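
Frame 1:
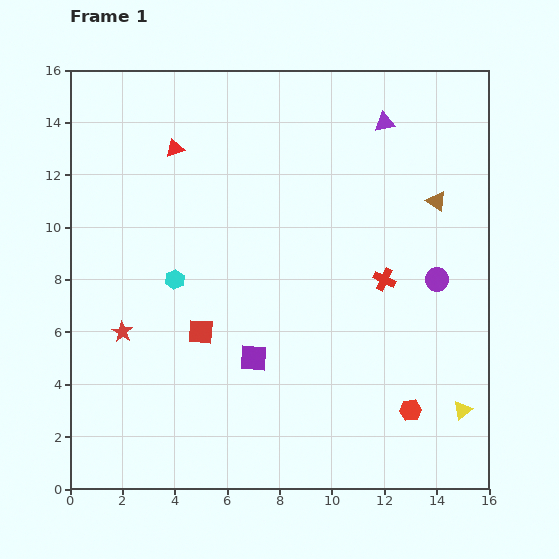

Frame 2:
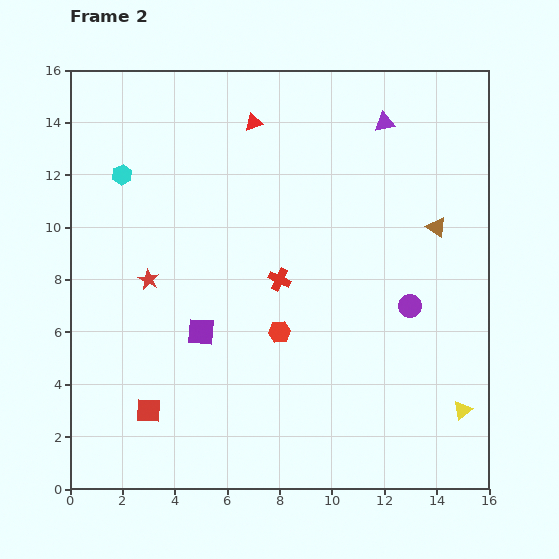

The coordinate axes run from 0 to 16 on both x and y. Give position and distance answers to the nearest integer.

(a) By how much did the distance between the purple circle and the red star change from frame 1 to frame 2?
-2

Distance in frame 1: 12. Distance in frame 2: 10.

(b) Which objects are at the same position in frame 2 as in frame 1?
the yellow triangle, the purple triangle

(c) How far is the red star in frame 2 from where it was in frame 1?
2

The red star moved from (2, 6) to (3, 8), a distance of √(1² + 2²) ≈ 2.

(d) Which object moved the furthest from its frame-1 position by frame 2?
the red hexagon

(moved 6; next 4)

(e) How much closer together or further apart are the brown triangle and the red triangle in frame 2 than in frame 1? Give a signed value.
-2

Distance in frame 1: 10. Distance in frame 2: 8.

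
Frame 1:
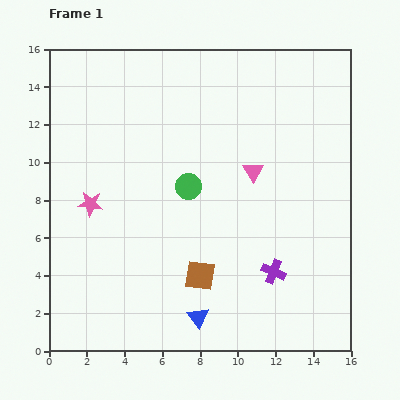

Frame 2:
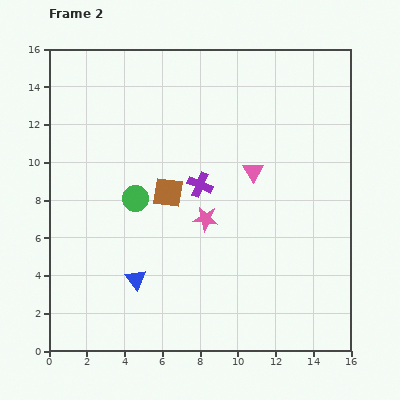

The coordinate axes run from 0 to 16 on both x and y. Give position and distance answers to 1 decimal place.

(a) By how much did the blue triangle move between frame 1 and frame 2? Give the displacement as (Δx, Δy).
(-3.3, 2.0)

The blue triangle was at (7.9, 1.8) in frame 1 and (4.6, 3.8) in frame 2.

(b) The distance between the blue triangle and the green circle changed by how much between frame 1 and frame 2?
-2.6

Distance in frame 1: 6.9. Distance in frame 2: 4.3.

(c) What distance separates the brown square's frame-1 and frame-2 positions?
4.7

The brown square moved from (8.0, 4.0) to (6.3, 8.4), a distance of √(1.7² + 4.4²) ≈ 4.7.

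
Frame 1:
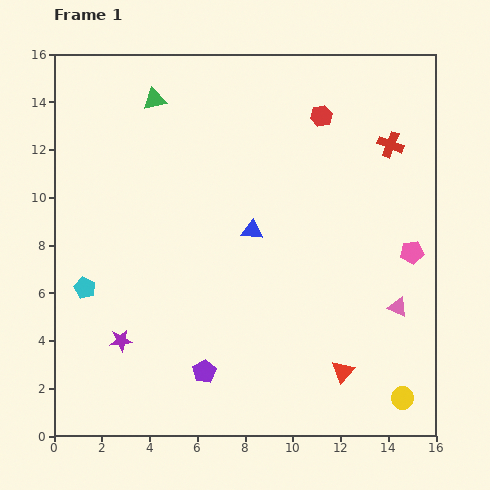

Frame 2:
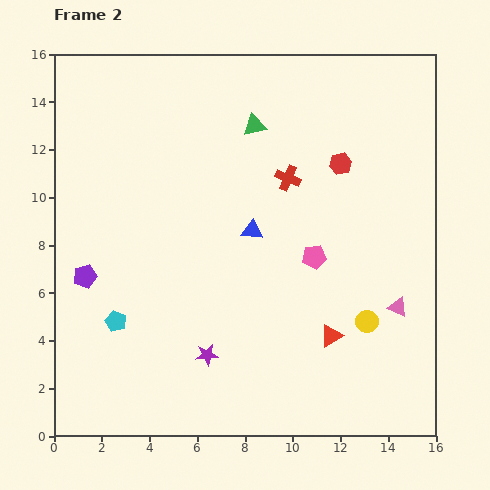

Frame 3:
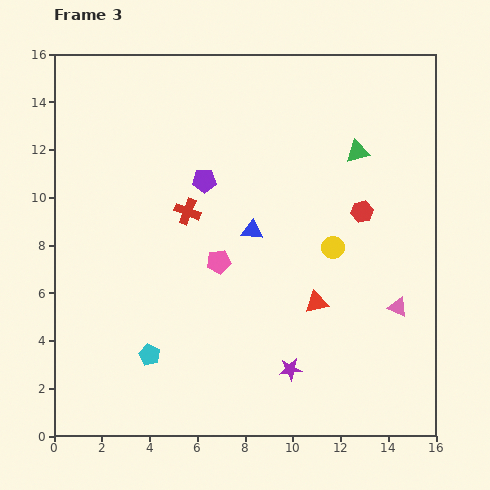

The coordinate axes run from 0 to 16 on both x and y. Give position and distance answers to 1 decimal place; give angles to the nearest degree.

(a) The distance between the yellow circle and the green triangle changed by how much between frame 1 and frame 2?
-6.8

Distance in frame 1: 16.3. Distance in frame 2: 9.5.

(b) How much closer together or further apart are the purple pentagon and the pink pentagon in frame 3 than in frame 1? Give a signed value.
-6.5

Distance in frame 1: 10.0. Distance in frame 3: 3.5.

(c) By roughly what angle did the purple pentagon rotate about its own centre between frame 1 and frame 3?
30° clockwise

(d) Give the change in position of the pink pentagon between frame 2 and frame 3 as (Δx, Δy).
(-4.0, -0.2)

The pink pentagon was at (10.9, 7.5) in frame 2 and (6.9, 7.3) in frame 3.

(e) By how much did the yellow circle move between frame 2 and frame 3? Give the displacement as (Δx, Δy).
(-1.4, 3.1)

The yellow circle was at (13.1, 4.8) in frame 2 and (11.7, 7.9) in frame 3.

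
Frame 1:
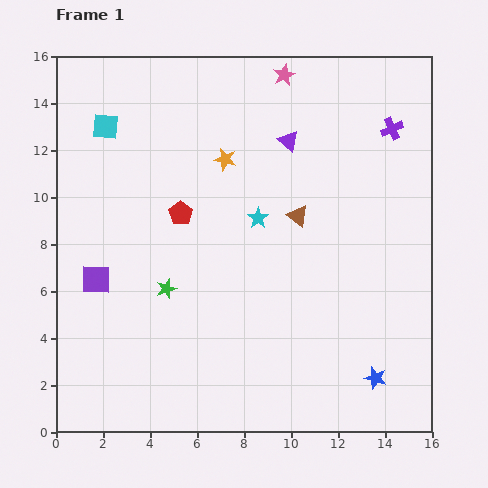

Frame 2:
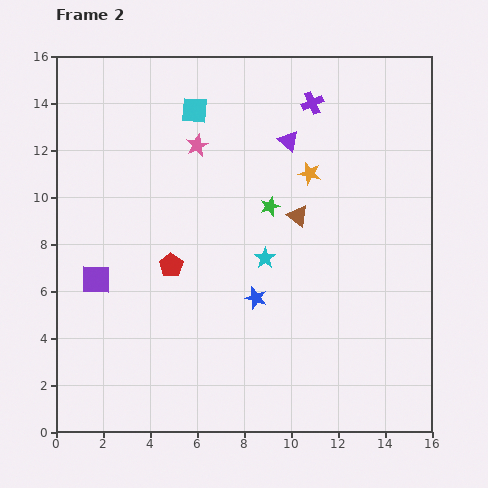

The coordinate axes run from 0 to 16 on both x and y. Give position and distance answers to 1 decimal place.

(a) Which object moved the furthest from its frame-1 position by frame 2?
the blue star

(moved 6.1; next 5.6)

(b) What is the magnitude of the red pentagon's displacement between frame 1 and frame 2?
2.2

The red pentagon moved from (5.3, 9.3) to (4.9, 7.1), a distance of √(0.4² + 2.2²) ≈ 2.2.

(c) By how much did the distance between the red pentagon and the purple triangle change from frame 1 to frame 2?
+1.8

Distance in frame 1: 5.5. Distance in frame 2: 7.3.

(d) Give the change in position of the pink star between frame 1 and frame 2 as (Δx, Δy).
(-3.7, -3.0)

The pink star was at (9.7, 15.2) in frame 1 and (6.0, 12.2) in frame 2.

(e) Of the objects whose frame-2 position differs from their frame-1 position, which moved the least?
the cyan star

(moved 1.7)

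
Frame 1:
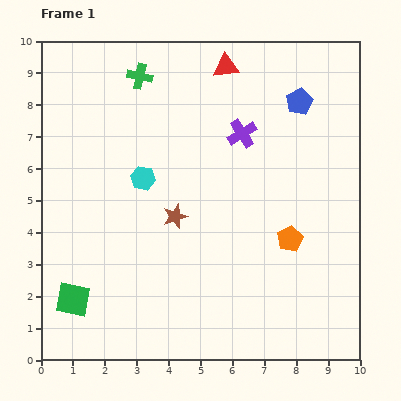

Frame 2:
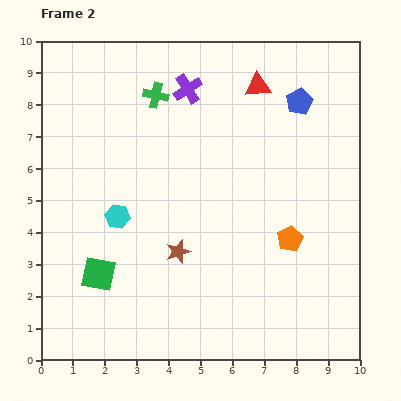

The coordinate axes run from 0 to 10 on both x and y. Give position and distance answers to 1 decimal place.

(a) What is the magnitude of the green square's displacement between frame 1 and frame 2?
1.1

The green square moved from (1.0, 1.9) to (1.8, 2.7), a distance of √(0.8² + 0.8²) ≈ 1.1.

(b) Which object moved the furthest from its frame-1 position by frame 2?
the purple cross

(moved 2.2; next 1.4)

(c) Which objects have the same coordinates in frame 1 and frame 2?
the orange pentagon, the blue pentagon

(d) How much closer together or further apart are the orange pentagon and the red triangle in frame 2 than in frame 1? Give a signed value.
-0.9

Distance in frame 1: 5.8. Distance in frame 2: 4.9.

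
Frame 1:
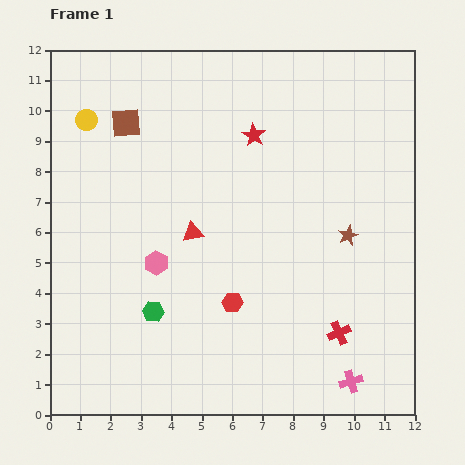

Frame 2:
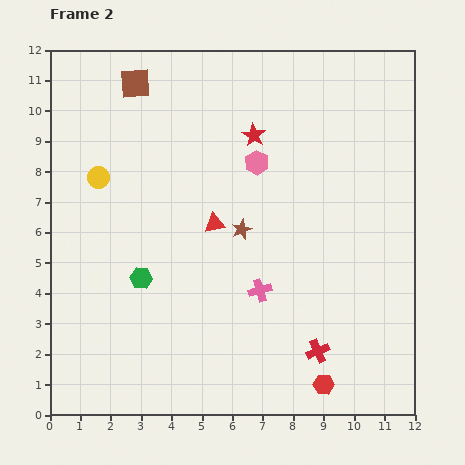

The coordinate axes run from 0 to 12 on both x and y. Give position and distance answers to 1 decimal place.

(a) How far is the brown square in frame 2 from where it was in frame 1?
1.3

The brown square moved from (2.5, 9.6) to (2.8, 10.9), a distance of √(0.3² + 1.3²) ≈ 1.3.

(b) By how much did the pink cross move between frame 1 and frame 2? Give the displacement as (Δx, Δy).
(-3.0, 3.0)

The pink cross was at (9.9, 1.1) in frame 1 and (6.9, 4.1) in frame 2.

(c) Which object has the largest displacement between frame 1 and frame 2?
the pink hexagon

(moved 4.7; next 4.2)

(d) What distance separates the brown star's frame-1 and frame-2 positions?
3.5

The brown star moved from (9.8, 5.9) to (6.3, 6.1), a distance of √(3.5² + 0.2²) ≈ 3.5.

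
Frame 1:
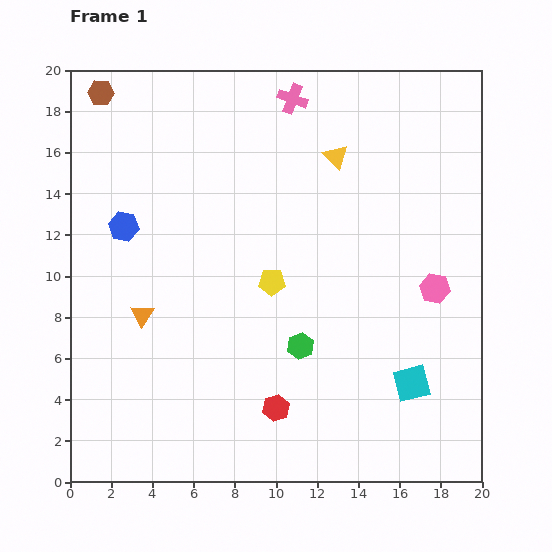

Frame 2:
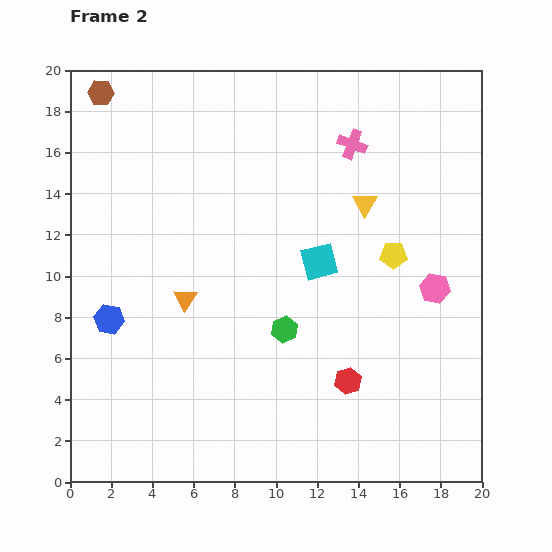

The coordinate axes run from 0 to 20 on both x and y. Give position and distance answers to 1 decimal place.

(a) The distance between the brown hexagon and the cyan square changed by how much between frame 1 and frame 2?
-7.3

Distance in frame 1: 20.7. Distance in frame 2: 13.4.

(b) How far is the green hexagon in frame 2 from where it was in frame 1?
1.1

The green hexagon moved from (11.2, 6.6) to (10.4, 7.4), a distance of √(0.8² + 0.8²) ≈ 1.1.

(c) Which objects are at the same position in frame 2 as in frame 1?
the brown hexagon, the pink hexagon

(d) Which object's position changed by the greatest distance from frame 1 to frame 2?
the cyan square

(moved 7.4; next 6.0)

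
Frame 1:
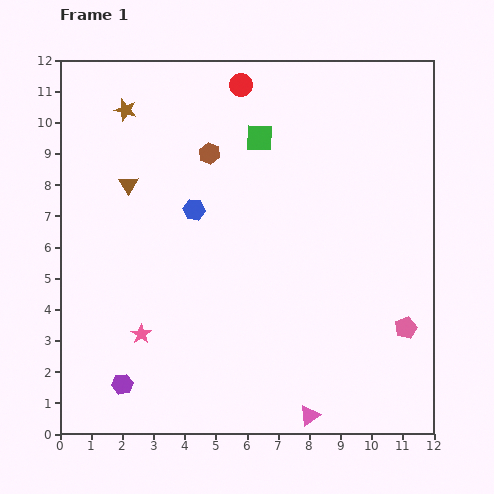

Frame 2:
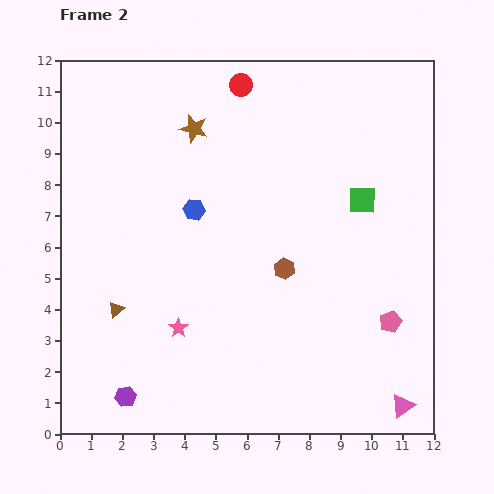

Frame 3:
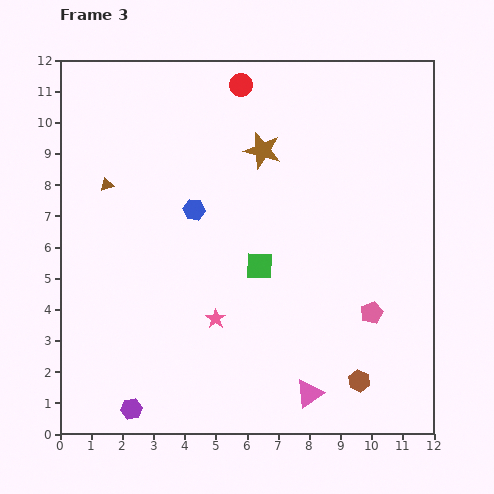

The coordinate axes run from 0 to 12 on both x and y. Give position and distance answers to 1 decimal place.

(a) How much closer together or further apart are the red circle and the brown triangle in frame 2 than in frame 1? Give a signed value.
+3.4

Distance in frame 1: 4.8. Distance in frame 2: 8.2.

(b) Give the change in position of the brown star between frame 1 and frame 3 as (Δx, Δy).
(4.4, -1.3)

The brown star was at (2.1, 10.4) in frame 1 and (6.5, 9.1) in frame 3.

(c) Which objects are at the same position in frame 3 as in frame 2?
the blue hexagon, the red circle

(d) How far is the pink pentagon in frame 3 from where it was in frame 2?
0.7

The pink pentagon moved from (10.6, 3.6) to (10.0, 3.9), a distance of √(0.6² + 0.3²) ≈ 0.7.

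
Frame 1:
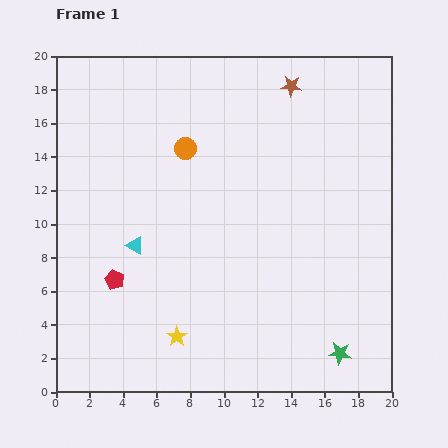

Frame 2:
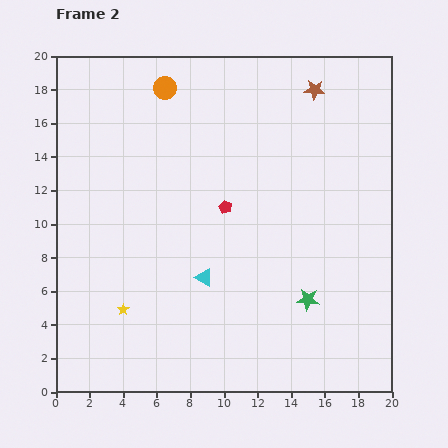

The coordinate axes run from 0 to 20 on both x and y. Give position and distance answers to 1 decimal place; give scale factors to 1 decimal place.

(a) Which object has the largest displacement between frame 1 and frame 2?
the red pentagon

(moved 7.9; next 4.5)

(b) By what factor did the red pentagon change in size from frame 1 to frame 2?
0.7×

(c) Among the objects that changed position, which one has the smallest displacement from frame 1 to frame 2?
the brown star

(moved 1.4)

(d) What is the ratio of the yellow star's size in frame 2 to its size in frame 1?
0.6×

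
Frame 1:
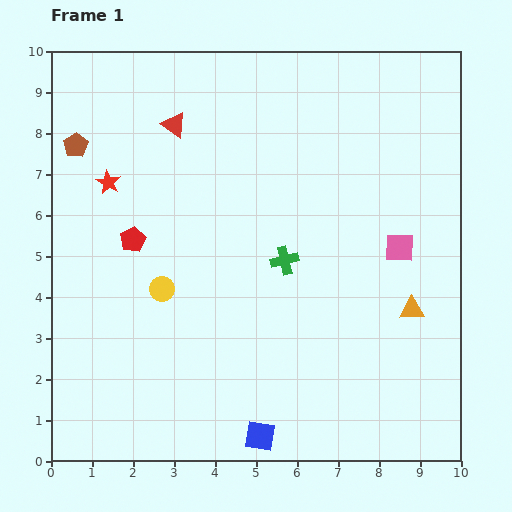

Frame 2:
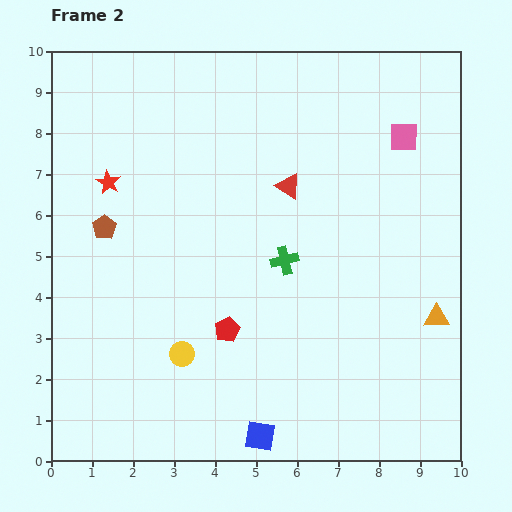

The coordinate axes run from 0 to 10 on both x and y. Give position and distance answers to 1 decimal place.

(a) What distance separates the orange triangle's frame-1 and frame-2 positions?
0.6

The orange triangle moved from (8.8, 3.7) to (9.4, 3.5), a distance of √(0.6² + 0.2²) ≈ 0.6.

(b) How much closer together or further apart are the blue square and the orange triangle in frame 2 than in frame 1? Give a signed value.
+0.4

Distance in frame 1: 4.8. Distance in frame 2: 5.2.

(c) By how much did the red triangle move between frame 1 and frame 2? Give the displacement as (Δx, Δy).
(2.8, -1.5)

The red triangle was at (3.0, 8.2) in frame 1 and (5.8, 6.7) in frame 2.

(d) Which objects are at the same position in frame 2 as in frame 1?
the green cross, the blue square, the red star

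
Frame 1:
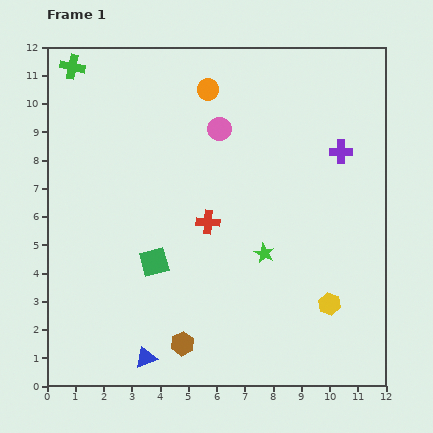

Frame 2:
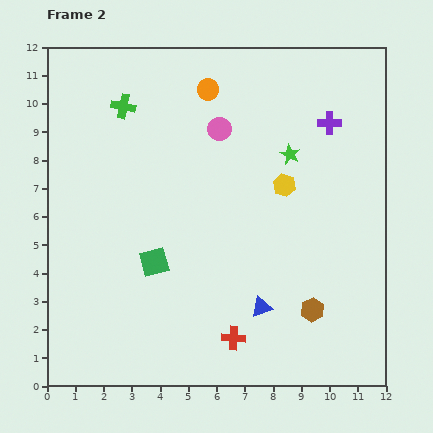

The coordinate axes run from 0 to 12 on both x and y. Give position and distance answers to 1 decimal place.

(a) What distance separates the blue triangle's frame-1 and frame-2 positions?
4.5

The blue triangle moved from (3.5, 1.0) to (7.6, 2.8), a distance of √(4.1² + 1.8²) ≈ 4.5.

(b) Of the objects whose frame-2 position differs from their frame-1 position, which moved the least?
the purple cross

(moved 1.1)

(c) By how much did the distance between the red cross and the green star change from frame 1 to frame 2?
+4.5

Distance in frame 1: 2.3. Distance in frame 2: 6.8.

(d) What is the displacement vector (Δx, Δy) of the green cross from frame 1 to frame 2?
(1.8, -1.4)

The green cross was at (0.9, 11.3) in frame 1 and (2.7, 9.9) in frame 2.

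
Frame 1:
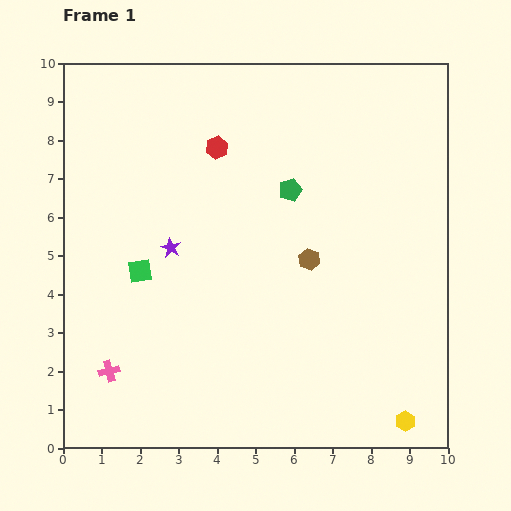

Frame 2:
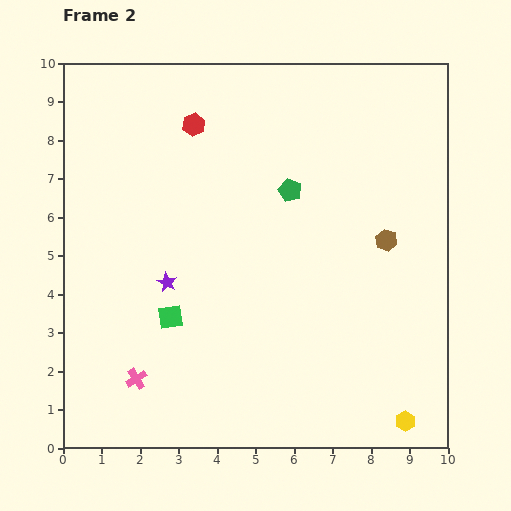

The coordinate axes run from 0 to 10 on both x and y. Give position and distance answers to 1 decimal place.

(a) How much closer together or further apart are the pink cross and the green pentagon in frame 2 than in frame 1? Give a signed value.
-0.3

Distance in frame 1: 6.6. Distance in frame 2: 6.3.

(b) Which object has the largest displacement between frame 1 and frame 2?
the brown hexagon

(moved 2.1; next 1.4)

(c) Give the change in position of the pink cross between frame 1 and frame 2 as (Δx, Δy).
(0.7, -0.2)

The pink cross was at (1.2, 2.0) in frame 1 and (1.9, 1.8) in frame 2.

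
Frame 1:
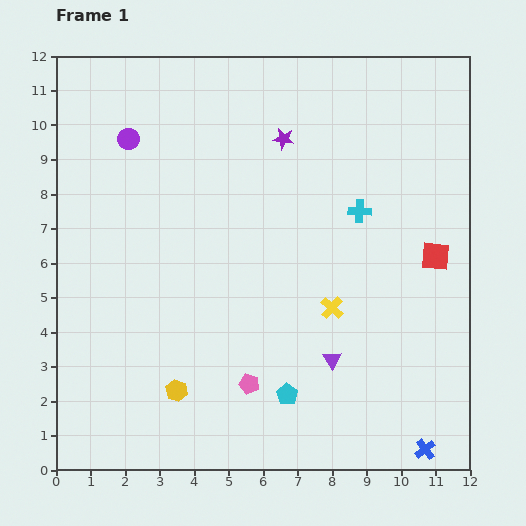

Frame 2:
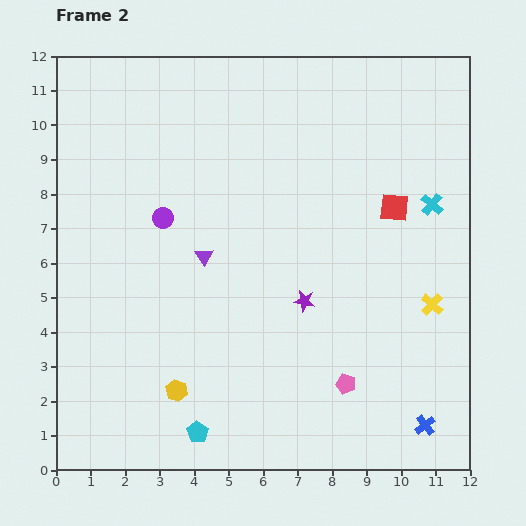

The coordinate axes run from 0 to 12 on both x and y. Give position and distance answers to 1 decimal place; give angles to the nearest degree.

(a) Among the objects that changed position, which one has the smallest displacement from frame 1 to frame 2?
the blue cross

(moved 0.7)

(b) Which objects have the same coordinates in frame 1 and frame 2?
the yellow hexagon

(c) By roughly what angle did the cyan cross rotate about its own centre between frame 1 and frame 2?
38° clockwise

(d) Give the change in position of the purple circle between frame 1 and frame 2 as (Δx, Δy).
(1.0, -2.3)

The purple circle was at (2.1, 9.6) in frame 1 and (3.1, 7.3) in frame 2.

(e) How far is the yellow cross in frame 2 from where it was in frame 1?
2.9

The yellow cross moved from (8.0, 4.7) to (10.9, 4.8), a distance of √(2.9² + 0.1²) ≈ 2.9.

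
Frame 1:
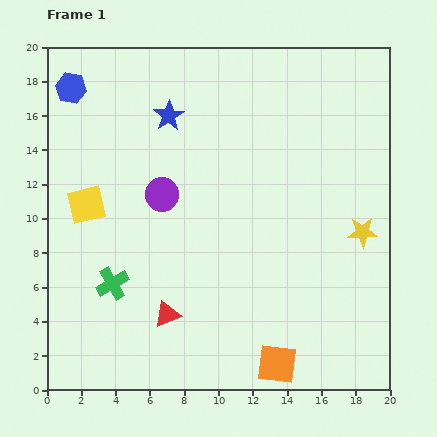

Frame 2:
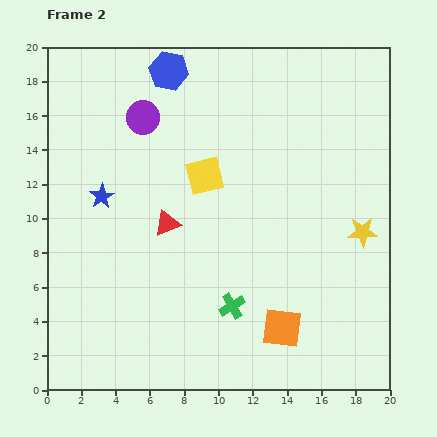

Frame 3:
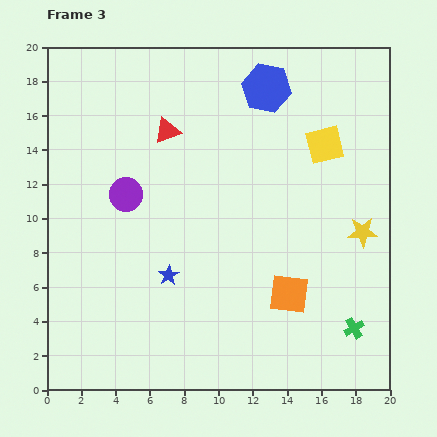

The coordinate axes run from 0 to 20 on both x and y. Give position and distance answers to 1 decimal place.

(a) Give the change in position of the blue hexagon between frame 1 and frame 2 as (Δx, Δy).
(5.7, 1.0)

The blue hexagon was at (1.4, 17.6) in frame 1 and (7.1, 18.6) in frame 2.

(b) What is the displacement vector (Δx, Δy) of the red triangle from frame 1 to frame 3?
(0.0, 10.7)

The red triangle was at (7.0, 4.4) in frame 1 and (7.0, 15.1) in frame 3.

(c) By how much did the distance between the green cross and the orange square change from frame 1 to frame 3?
-6.4

Distance in frame 1: 10.7. Distance in frame 3: 4.3.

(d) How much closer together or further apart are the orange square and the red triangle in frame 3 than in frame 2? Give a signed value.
+2.8

Distance in frame 2: 9.1. Distance in frame 3: 11.9.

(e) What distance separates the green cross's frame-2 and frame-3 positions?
7.2

The green cross moved from (10.8, 4.9) to (17.9, 3.6), a distance of √(7.1² + 1.3²) ≈ 7.2.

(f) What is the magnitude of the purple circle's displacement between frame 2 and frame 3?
4.6

The purple circle moved from (5.6, 15.9) to (4.6, 11.4), a distance of √(1.0² + 4.5²) ≈ 4.6.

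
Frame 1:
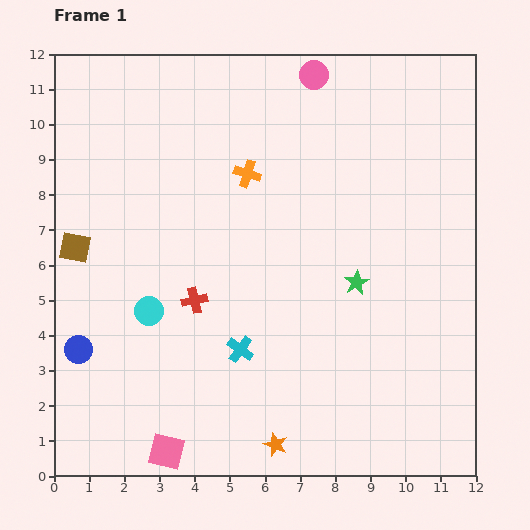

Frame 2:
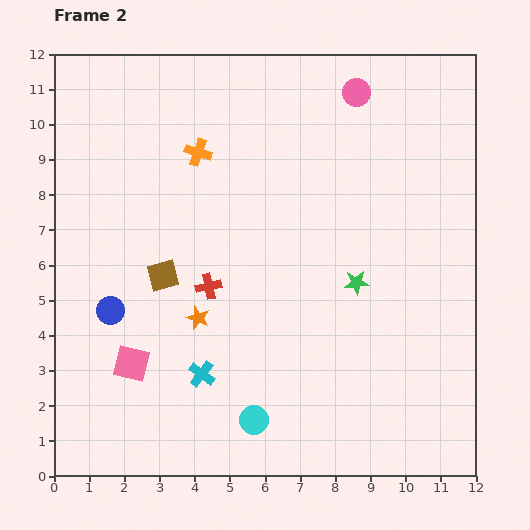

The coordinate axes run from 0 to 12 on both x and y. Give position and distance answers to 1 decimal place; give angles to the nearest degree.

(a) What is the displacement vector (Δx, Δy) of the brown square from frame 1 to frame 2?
(2.5, -0.8)

The brown square was at (0.6, 6.5) in frame 1 and (3.1, 5.7) in frame 2.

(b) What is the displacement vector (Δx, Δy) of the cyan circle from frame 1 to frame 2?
(3.0, -3.1)

The cyan circle was at (2.7, 4.7) in frame 1 and (5.7, 1.6) in frame 2.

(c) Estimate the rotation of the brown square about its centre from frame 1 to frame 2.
26° counter-clockwise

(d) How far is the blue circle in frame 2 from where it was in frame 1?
1.4

The blue circle moved from (0.7, 3.6) to (1.6, 4.7), a distance of √(0.9² + 1.1²) ≈ 1.4.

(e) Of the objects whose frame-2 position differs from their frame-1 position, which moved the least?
the red cross

(moved 0.6)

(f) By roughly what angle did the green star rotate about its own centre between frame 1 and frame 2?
23° clockwise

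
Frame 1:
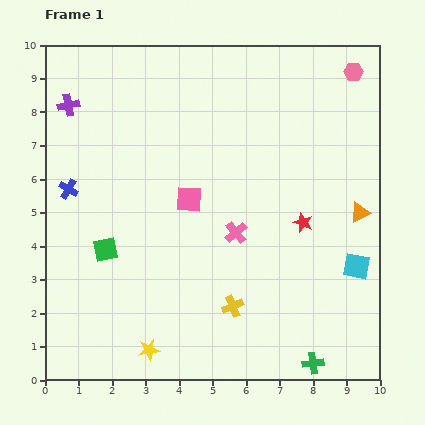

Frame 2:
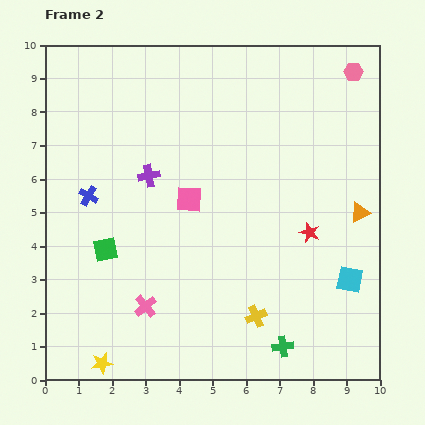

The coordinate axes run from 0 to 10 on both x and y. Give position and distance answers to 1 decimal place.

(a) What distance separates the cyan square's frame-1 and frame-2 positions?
0.4

The cyan square moved from (9.3, 3.4) to (9.1, 3.0), a distance of √(0.2² + 0.4²) ≈ 0.4.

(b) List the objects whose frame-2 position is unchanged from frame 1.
the green square, the orange triangle, the pink hexagon, the pink square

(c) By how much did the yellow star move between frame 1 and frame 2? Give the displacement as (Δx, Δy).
(-1.4, -0.4)

The yellow star was at (3.1, 0.9) in frame 1 and (1.7, 0.5) in frame 2.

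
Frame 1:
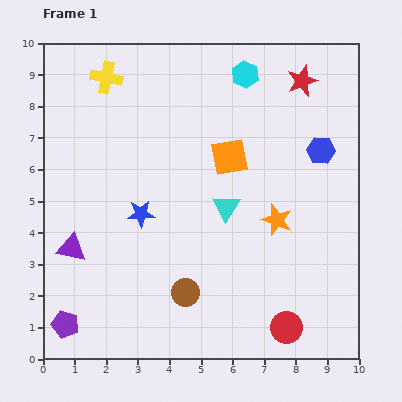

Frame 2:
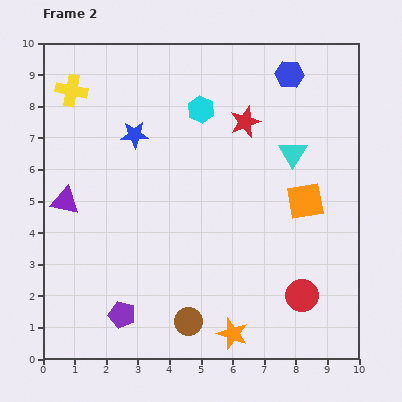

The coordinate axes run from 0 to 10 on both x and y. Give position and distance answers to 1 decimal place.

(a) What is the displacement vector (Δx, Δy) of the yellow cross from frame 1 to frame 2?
(-1.1, -0.4)

The yellow cross was at (2.0, 8.9) in frame 1 and (0.9, 8.5) in frame 2.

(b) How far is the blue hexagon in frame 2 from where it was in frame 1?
2.6

The blue hexagon moved from (8.8, 6.6) to (7.8, 9.0), a distance of √(1.0² + 2.4²) ≈ 2.6.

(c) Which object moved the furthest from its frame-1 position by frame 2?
the orange star

(moved 3.9; next 2.8)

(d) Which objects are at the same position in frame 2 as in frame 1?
none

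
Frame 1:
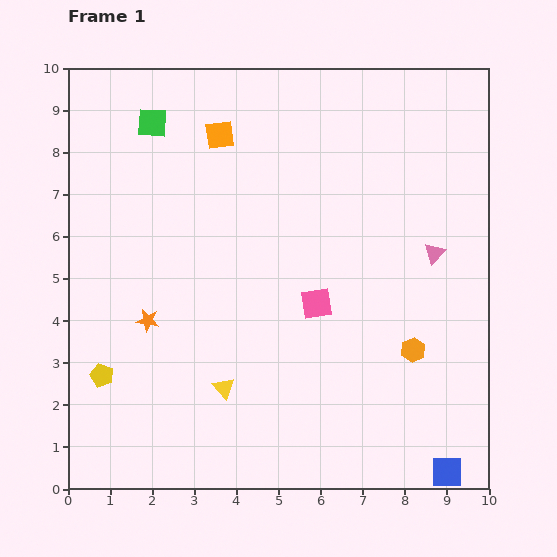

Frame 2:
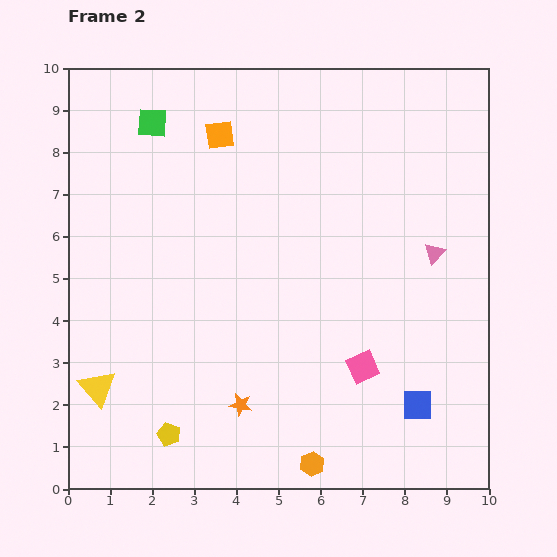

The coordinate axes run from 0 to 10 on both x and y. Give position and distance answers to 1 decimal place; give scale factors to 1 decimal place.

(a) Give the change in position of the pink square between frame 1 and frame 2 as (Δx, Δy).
(1.1, -1.5)

The pink square was at (5.9, 4.4) in frame 1 and (7.0, 2.9) in frame 2.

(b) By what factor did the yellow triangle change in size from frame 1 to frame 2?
1.7×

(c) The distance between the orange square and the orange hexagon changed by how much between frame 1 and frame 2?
+1.2

Distance in frame 1: 6.9. Distance in frame 2: 8.1.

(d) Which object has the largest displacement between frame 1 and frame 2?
the orange hexagon

(moved 3.6; next 3.0)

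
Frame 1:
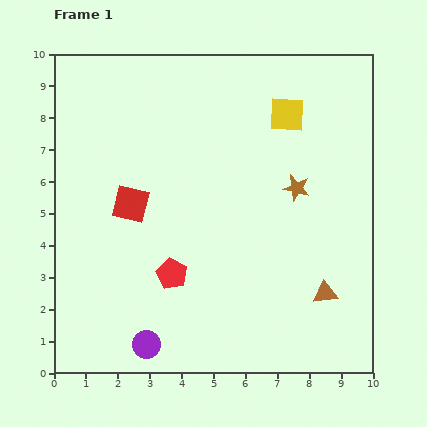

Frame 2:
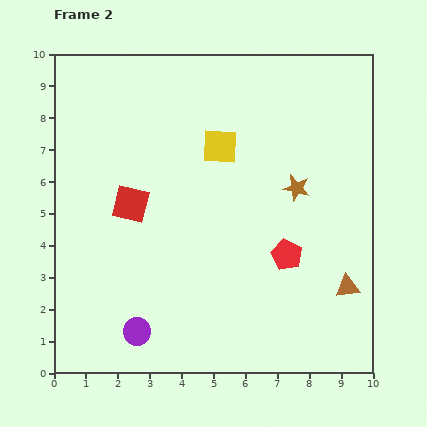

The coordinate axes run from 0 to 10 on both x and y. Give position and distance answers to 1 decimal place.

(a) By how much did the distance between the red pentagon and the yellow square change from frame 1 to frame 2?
-2.2

Distance in frame 1: 6.2. Distance in frame 2: 4.0.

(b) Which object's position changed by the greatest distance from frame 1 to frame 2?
the red pentagon

(moved 3.6; next 2.3)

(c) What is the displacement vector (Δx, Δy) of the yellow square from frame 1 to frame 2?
(-2.1, -1.0)

The yellow square was at (7.3, 8.1) in frame 1 and (5.2, 7.1) in frame 2.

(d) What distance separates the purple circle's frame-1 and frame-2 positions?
0.5

The purple circle moved from (2.9, 0.9) to (2.6, 1.3), a distance of √(0.3² + 0.4²) ≈ 0.5.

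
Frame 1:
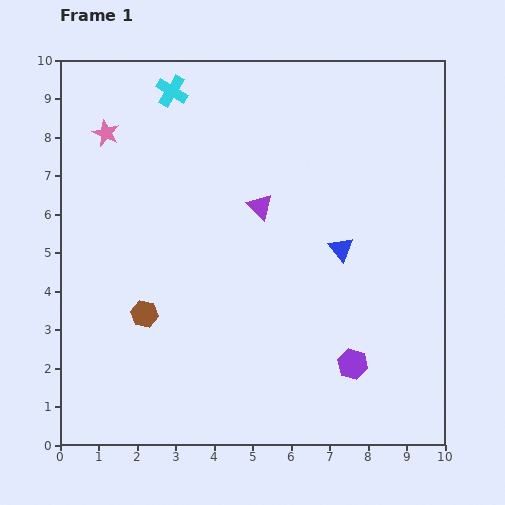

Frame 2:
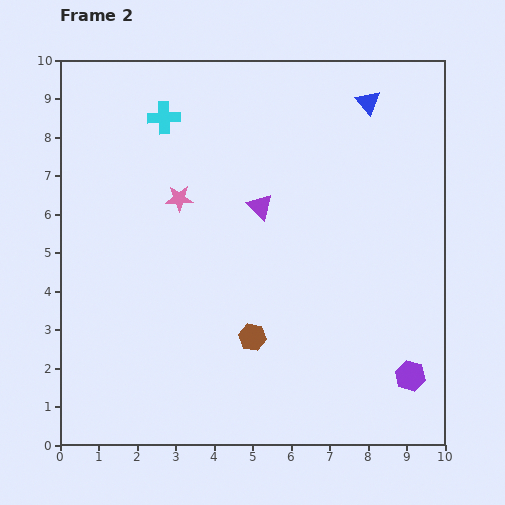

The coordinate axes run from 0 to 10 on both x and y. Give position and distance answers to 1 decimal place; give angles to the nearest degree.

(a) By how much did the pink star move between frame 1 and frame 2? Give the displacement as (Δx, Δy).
(1.9, -1.7)

The pink star was at (1.2, 8.1) in frame 1 and (3.1, 6.4) in frame 2.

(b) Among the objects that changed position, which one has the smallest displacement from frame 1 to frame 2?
the cyan cross

(moved 0.7)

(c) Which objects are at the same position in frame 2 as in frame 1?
the purple triangle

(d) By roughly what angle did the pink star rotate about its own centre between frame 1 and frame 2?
26° counter-clockwise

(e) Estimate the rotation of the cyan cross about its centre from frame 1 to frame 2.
34° counter-clockwise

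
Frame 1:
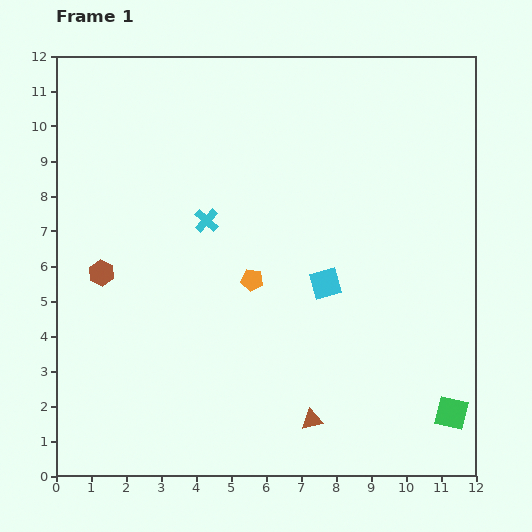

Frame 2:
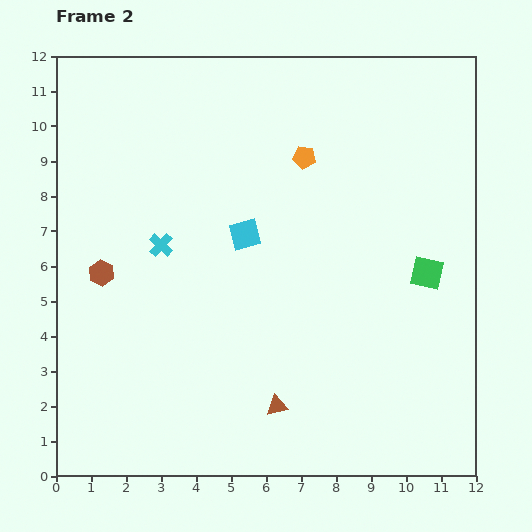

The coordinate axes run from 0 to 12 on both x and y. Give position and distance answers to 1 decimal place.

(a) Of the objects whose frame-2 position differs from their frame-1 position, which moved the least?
the brown triangle

(moved 1.1)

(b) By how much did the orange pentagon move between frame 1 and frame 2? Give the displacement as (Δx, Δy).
(1.5, 3.5)

The orange pentagon was at (5.6, 5.6) in frame 1 and (7.1, 9.1) in frame 2.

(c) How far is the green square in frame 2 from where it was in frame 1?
4.1

The green square moved from (11.3, 1.8) to (10.6, 5.8), a distance of √(0.7² + 4.0²) ≈ 4.1.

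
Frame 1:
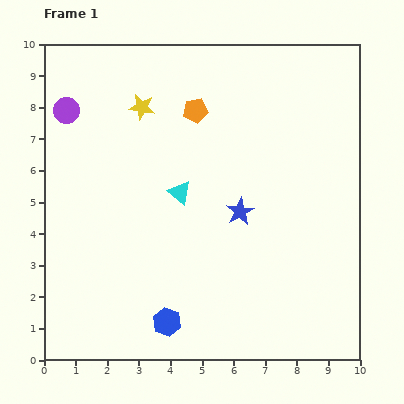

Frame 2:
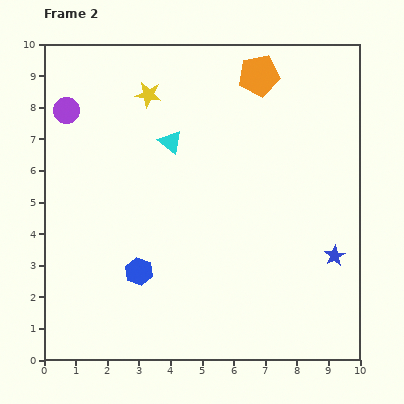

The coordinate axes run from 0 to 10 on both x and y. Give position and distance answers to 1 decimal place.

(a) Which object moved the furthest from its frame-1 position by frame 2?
the blue star

(moved 3.3; next 2.3)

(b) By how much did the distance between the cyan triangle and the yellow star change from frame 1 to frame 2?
-1.3

Distance in frame 1: 3.0. Distance in frame 2: 1.7.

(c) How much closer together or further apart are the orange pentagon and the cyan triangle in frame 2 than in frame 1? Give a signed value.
+0.9

Distance in frame 1: 2.6. Distance in frame 2: 3.5.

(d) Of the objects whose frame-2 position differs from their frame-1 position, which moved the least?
the yellow star

(moved 0.4)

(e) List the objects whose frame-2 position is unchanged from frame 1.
the purple circle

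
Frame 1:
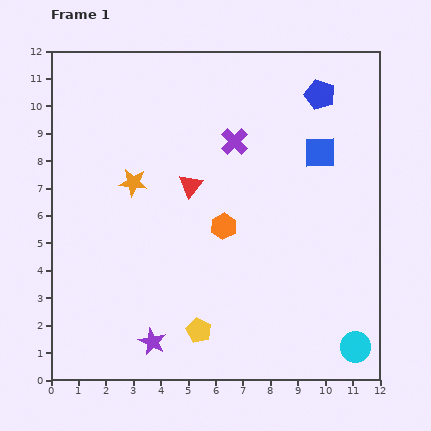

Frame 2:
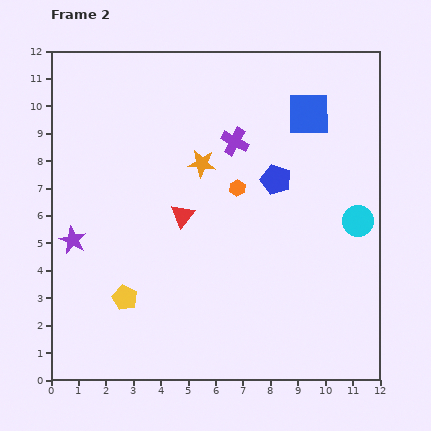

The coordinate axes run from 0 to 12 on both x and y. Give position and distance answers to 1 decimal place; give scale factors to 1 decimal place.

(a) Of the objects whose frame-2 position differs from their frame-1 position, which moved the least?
the red triangle

(moved 1.1)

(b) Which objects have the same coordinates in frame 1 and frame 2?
the purple cross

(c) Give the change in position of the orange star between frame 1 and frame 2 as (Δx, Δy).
(2.5, 0.7)

The orange star was at (3.0, 7.2) in frame 1 and (5.5, 7.9) in frame 2.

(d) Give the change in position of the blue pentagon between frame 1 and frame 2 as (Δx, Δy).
(-1.6, -3.1)

The blue pentagon was at (9.8, 10.4) in frame 1 and (8.2, 7.3) in frame 2.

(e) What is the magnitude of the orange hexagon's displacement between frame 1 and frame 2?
1.5

The orange hexagon moved from (6.3, 5.6) to (6.8, 7.0), a distance of √(0.5² + 1.4²) ≈ 1.5.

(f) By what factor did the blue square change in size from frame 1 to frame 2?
1.4×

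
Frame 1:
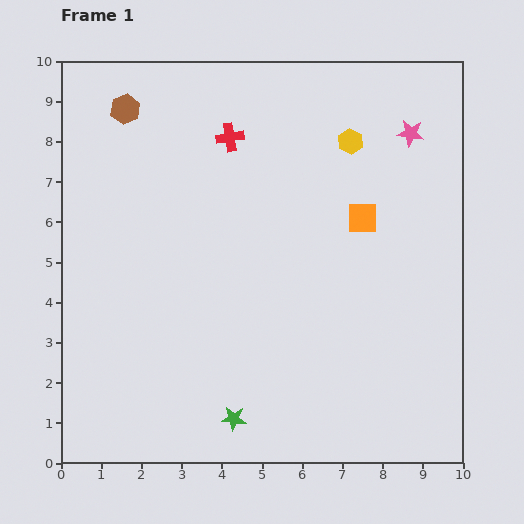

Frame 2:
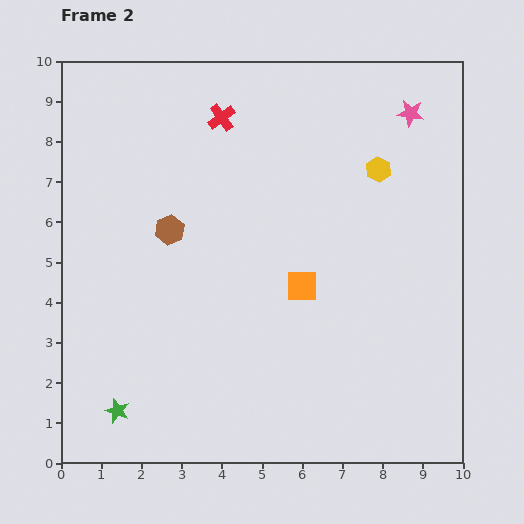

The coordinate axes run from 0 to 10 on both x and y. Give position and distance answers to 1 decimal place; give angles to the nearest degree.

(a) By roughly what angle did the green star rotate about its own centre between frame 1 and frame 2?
16° clockwise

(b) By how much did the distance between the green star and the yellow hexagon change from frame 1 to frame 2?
+1.3

Distance in frame 1: 7.5. Distance in frame 2: 8.8.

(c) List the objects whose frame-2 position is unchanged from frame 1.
none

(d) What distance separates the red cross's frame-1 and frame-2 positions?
0.5

The red cross moved from (4.2, 8.1) to (4.0, 8.6), a distance of √(0.2² + 0.5²) ≈ 0.5.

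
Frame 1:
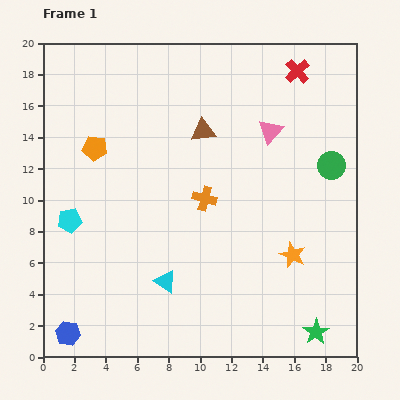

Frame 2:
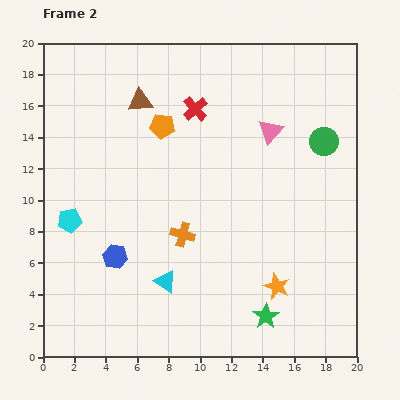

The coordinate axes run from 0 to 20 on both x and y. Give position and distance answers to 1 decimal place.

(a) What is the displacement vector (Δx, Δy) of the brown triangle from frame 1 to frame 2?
(-4.0, 1.9)

The brown triangle was at (10.2, 14.4) in frame 1 and (6.2, 16.3) in frame 2.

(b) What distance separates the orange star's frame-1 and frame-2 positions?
2.2

The orange star moved from (15.9, 6.5) to (14.9, 4.5), a distance of √(1.0² + 2.0²) ≈ 2.2.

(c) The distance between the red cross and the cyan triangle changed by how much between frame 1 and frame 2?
-4.6

Distance in frame 1: 15.8. Distance in frame 2: 11.2.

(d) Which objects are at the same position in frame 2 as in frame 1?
the cyan triangle, the cyan pentagon, the pink triangle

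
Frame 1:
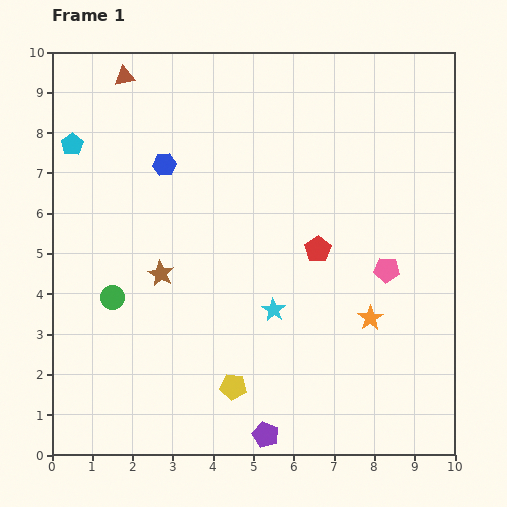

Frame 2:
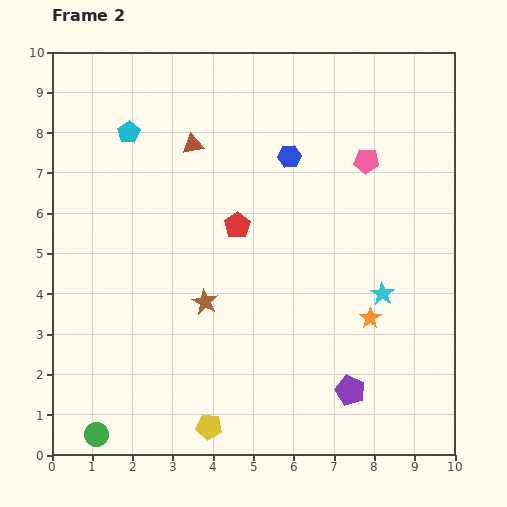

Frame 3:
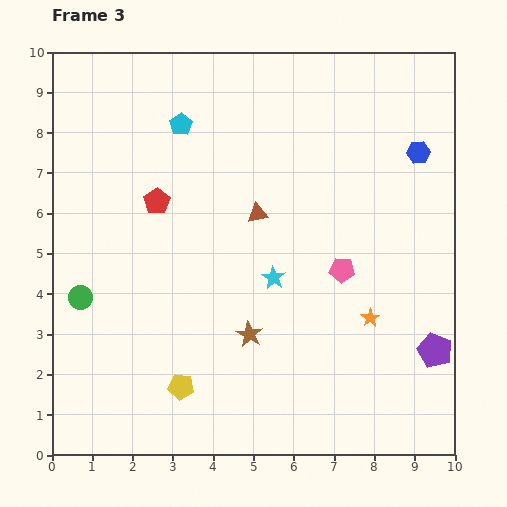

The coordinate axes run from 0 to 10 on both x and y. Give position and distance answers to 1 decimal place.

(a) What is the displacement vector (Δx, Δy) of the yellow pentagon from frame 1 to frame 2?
(-0.6, -1.0)

The yellow pentagon was at (4.5, 1.7) in frame 1 and (3.9, 0.7) in frame 2.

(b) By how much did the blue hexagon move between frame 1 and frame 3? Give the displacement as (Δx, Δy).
(6.3, 0.3)

The blue hexagon was at (2.8, 7.2) in frame 1 and (9.1, 7.5) in frame 3.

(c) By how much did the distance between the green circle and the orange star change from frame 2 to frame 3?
-0.2

Distance in frame 2: 7.4. Distance in frame 3: 7.2.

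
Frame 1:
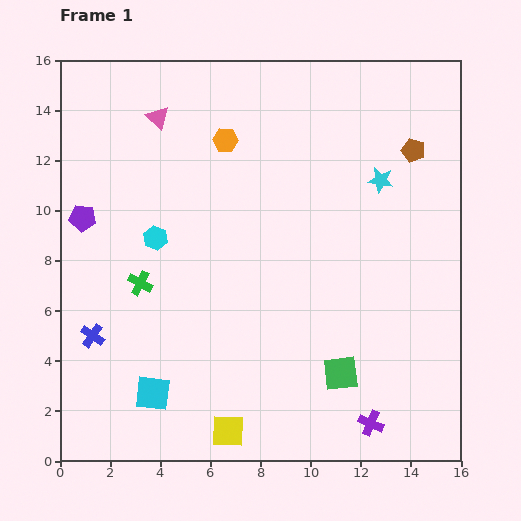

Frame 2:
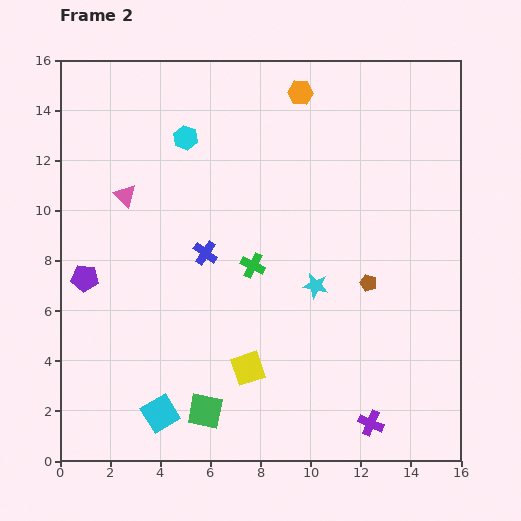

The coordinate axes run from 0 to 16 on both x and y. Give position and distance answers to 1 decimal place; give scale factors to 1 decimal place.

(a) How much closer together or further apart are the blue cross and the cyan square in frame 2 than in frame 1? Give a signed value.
+3.3

Distance in frame 1: 3.3. Distance in frame 2: 6.6.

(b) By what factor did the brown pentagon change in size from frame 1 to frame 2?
0.7×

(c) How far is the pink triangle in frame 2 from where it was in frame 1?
3.4

The pink triangle moved from (3.9, 13.7) to (2.6, 10.6), a distance of √(1.3² + 3.1²) ≈ 3.4.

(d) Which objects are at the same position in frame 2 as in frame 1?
the purple cross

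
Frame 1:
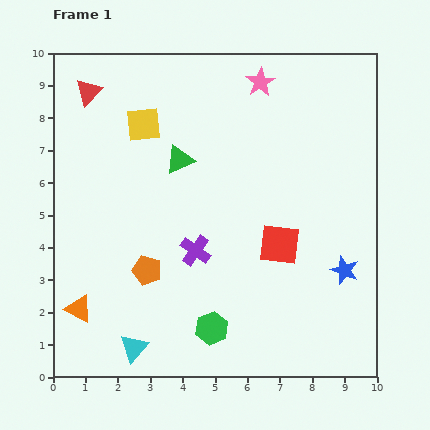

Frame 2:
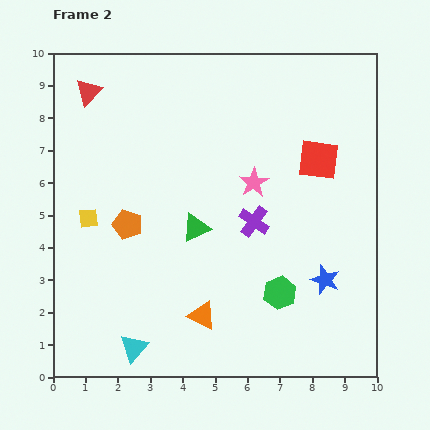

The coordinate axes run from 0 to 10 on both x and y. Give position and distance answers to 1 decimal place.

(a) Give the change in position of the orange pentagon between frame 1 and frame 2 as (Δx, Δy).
(-0.6, 1.4)

The orange pentagon was at (2.9, 3.3) in frame 1 and (2.3, 4.7) in frame 2.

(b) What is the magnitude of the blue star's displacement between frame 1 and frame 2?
0.7

The blue star moved from (9.0, 3.3) to (8.4, 3.0), a distance of √(0.6² + 0.3²) ≈ 0.7.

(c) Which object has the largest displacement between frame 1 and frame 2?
the orange triangle

(moved 3.8; next 3.4)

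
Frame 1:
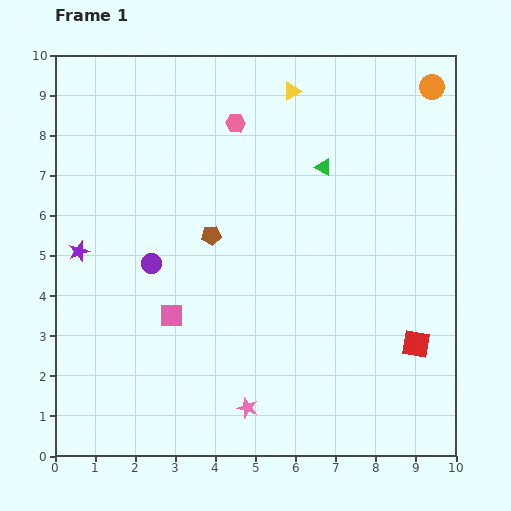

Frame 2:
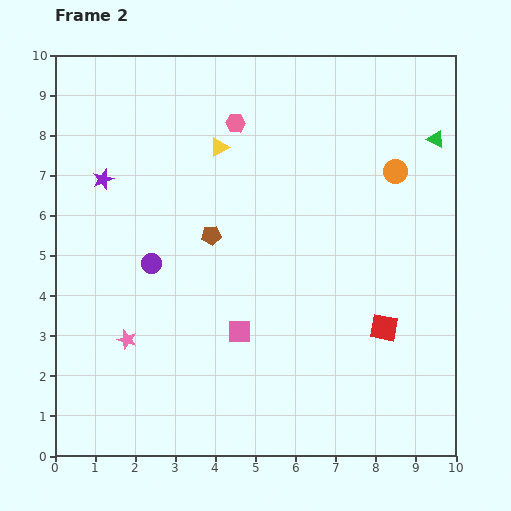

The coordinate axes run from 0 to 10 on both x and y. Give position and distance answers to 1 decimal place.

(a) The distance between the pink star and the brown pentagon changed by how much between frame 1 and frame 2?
-1.1

Distance in frame 1: 4.4. Distance in frame 2: 3.3.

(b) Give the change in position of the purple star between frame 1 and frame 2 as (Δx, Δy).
(0.6, 1.8)

The purple star was at (0.6, 5.1) in frame 1 and (1.2, 6.9) in frame 2.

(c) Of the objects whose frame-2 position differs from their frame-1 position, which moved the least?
the red square

(moved 0.9)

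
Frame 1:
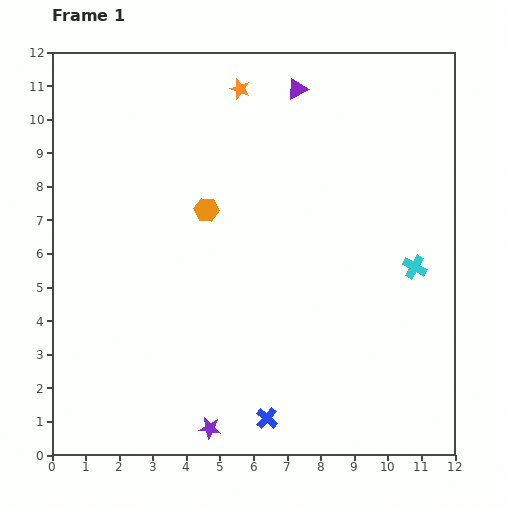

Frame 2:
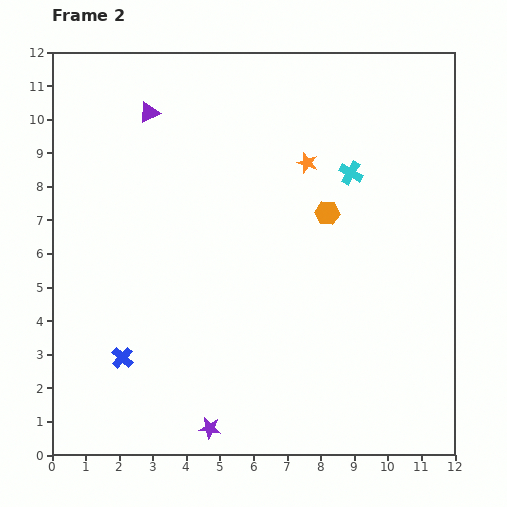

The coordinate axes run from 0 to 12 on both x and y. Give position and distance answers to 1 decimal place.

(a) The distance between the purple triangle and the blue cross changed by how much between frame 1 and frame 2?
-2.5

Distance in frame 1: 9.8. Distance in frame 2: 7.3.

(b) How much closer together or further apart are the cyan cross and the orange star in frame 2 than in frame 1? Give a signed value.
-6.1

Distance in frame 1: 7.4. Distance in frame 2: 1.3.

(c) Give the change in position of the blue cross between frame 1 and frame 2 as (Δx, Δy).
(-4.3, 1.8)

The blue cross was at (6.4, 1.1) in frame 1 and (2.1, 2.9) in frame 2.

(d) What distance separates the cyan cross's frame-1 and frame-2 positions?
3.4

The cyan cross moved from (10.8, 5.6) to (8.9, 8.4), a distance of √(1.9² + 2.8²) ≈ 3.4.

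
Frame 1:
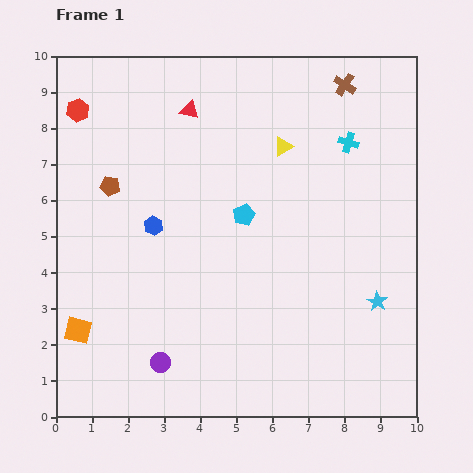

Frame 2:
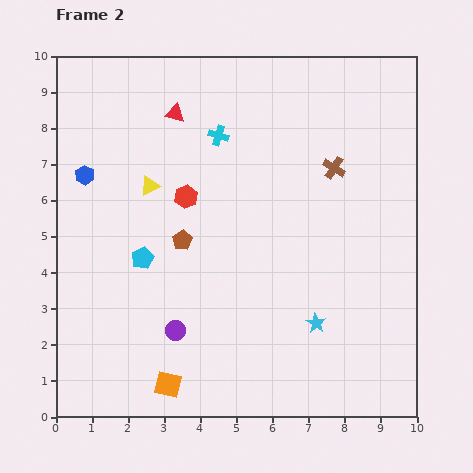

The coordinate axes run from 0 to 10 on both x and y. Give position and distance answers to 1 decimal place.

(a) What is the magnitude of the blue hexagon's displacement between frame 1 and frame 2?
2.4

The blue hexagon moved from (2.7, 5.3) to (0.8, 6.7), a distance of √(1.9² + 1.4²) ≈ 2.4.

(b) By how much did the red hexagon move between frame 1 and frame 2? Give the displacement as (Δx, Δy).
(3.0, -2.4)

The red hexagon was at (0.6, 8.5) in frame 1 and (3.6, 6.1) in frame 2.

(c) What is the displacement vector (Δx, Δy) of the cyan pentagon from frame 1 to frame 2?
(-2.8, -1.2)

The cyan pentagon was at (5.2, 5.6) in frame 1 and (2.4, 4.4) in frame 2.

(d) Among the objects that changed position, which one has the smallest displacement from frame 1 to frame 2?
the red triangle

(moved 0.4)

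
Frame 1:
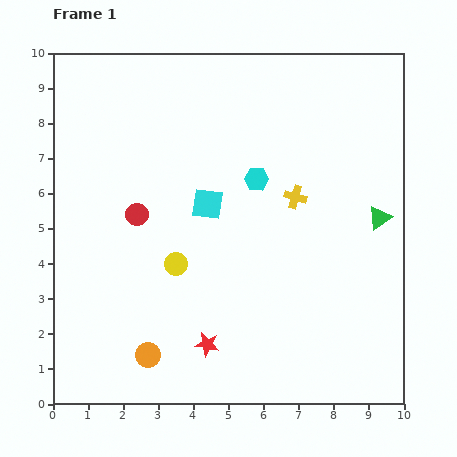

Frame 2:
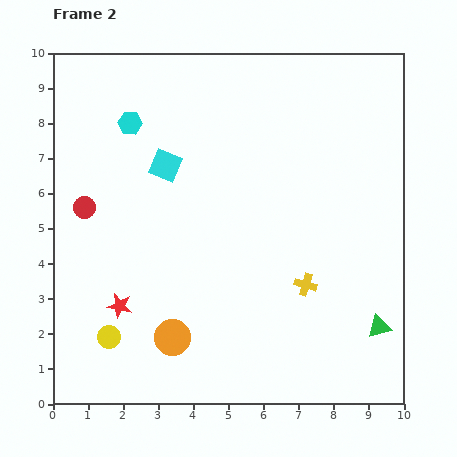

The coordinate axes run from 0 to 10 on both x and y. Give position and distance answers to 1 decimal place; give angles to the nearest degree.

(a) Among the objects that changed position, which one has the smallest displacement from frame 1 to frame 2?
the orange circle

(moved 0.9)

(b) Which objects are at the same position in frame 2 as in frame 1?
none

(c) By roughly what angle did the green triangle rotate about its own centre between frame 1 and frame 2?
20° clockwise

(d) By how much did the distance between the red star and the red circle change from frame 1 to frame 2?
-1.2

Distance in frame 1: 4.2. Distance in frame 2: 3.0.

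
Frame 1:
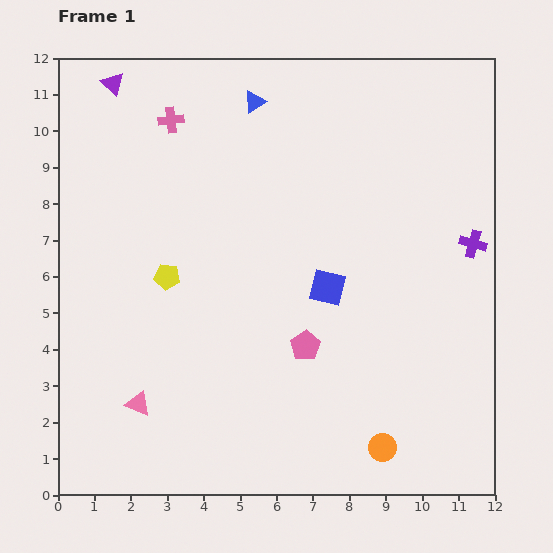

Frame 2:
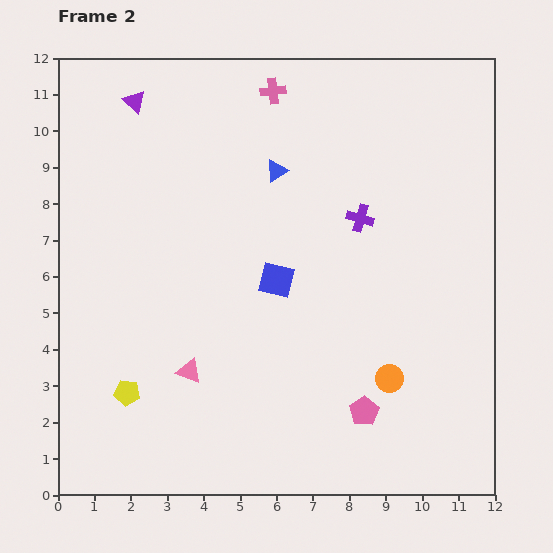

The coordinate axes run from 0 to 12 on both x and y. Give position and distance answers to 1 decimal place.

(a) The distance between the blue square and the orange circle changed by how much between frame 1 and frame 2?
-0.5

Distance in frame 1: 4.6. Distance in frame 2: 4.1.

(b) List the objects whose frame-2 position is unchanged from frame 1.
none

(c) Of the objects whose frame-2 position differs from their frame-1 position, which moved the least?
the purple triangle

(moved 0.8)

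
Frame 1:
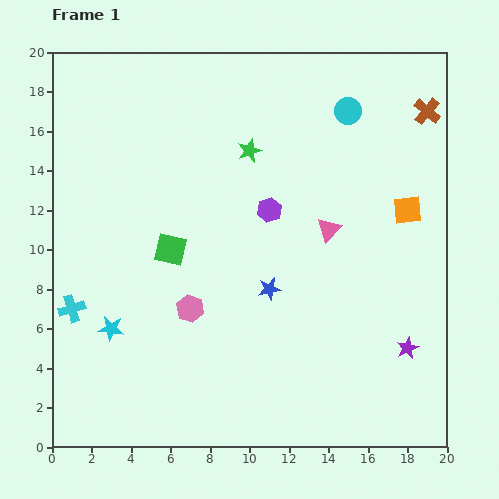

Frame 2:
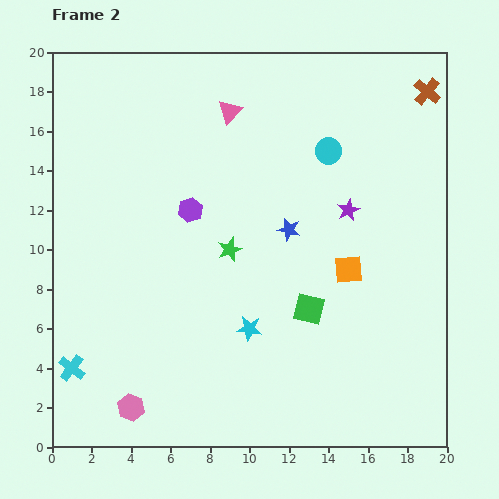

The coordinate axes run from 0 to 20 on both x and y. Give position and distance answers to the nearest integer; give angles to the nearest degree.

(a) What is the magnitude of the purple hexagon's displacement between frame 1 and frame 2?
4

The purple hexagon moved from (11, 12) to (7, 12), a distance of √(4² + 0²) ≈ 4.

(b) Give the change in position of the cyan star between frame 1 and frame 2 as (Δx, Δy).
(7, 0)

The cyan star was at (3, 6) in frame 1 and (10, 6) in frame 2.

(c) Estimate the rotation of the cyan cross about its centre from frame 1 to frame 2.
36° counter-clockwise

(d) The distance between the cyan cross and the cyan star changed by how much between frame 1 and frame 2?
+7

Distance in frame 1: 2. Distance in frame 2: 9.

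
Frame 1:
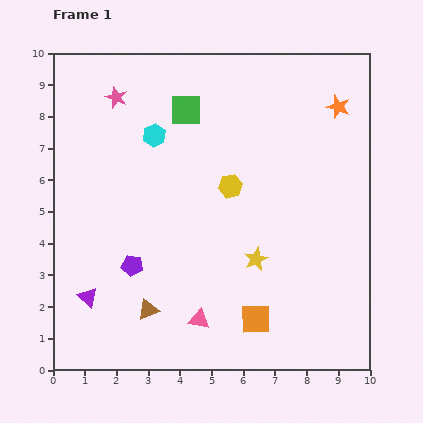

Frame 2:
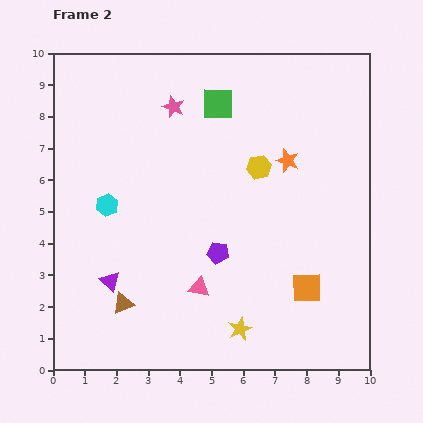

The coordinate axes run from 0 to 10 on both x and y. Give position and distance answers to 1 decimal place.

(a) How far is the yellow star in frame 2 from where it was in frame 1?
2.3

The yellow star moved from (6.4, 3.5) to (5.9, 1.3), a distance of √(0.5² + 2.2²) ≈ 2.3.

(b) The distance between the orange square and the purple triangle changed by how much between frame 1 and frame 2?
+0.9

Distance in frame 1: 5.3. Distance in frame 2: 6.2.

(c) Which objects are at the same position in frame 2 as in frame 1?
none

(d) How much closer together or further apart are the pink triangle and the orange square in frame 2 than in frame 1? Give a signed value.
+1.6

Distance in frame 1: 1.8. Distance in frame 2: 3.4.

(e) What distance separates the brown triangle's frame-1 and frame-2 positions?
0.8

The brown triangle moved from (3.0, 1.9) to (2.2, 2.1), a distance of √(0.8² + 0.2²) ≈ 0.8.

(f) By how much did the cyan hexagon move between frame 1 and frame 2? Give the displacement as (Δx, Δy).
(-1.5, -2.2)

The cyan hexagon was at (3.2, 7.4) in frame 1 and (1.7, 5.2) in frame 2.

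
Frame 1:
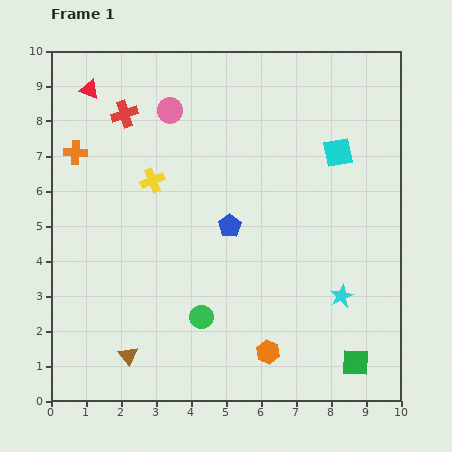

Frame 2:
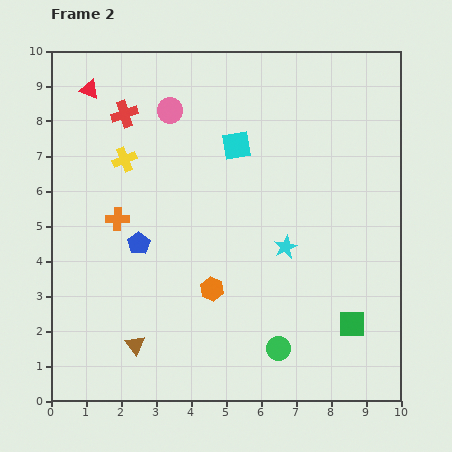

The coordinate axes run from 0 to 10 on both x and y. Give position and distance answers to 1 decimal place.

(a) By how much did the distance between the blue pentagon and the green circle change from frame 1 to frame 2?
+2.3

Distance in frame 1: 2.7. Distance in frame 2: 5.0.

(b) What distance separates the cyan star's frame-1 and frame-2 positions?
2.1

The cyan star moved from (8.3, 3.0) to (6.7, 4.4), a distance of √(1.6² + 1.4²) ≈ 2.1.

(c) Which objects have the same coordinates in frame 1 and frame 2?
the pink circle, the red triangle, the red cross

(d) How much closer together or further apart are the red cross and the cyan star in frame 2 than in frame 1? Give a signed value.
-2.1

Distance in frame 1: 8.1. Distance in frame 2: 6.0.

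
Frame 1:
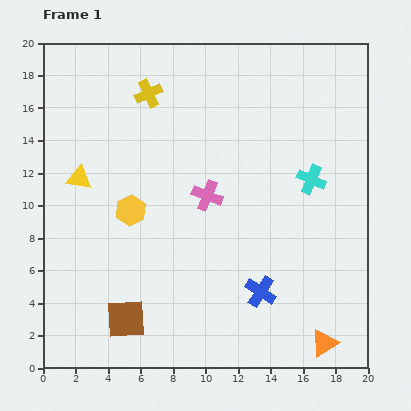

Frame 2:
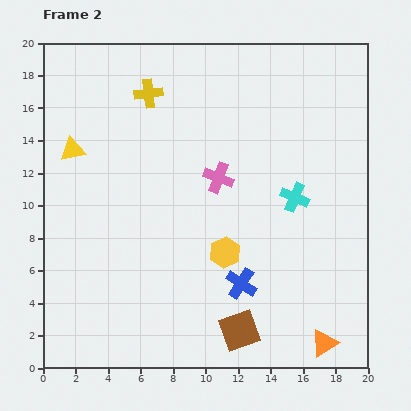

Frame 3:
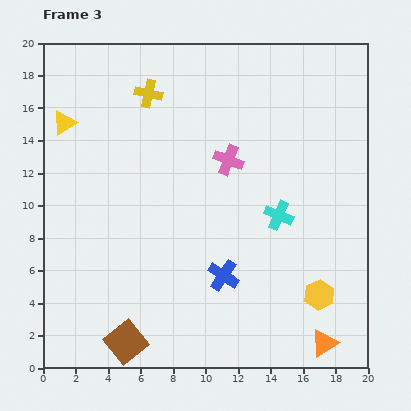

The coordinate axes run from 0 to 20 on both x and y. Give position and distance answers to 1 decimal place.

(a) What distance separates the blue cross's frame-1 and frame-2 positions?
1.3

The blue cross moved from (13.4, 4.7) to (12.2, 5.2), a distance of √(1.2² + 0.5²) ≈ 1.3.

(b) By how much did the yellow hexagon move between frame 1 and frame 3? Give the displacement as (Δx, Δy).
(11.6, -5.2)

The yellow hexagon was at (5.4, 9.7) in frame 1 and (17.0, 4.5) in frame 3.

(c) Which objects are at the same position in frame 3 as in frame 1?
the orange triangle, the yellow cross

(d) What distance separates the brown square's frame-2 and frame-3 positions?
7.0

The brown square moved from (12.1, 2.3) to (5.1, 1.6), a distance of √(7.0² + 0.7²) ≈ 7.0.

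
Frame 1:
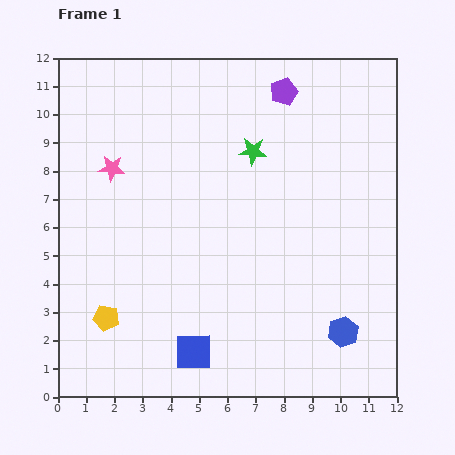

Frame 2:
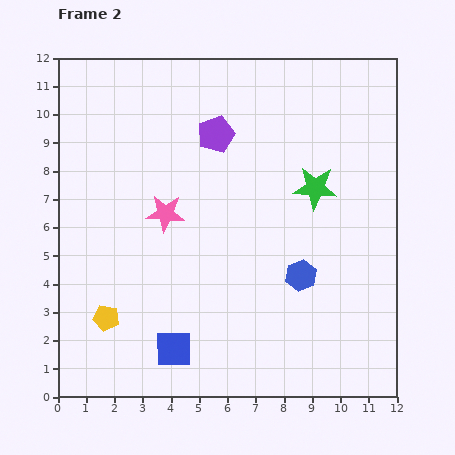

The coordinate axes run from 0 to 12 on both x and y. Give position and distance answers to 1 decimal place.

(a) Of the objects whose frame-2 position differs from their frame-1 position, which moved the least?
the blue square

(moved 0.7)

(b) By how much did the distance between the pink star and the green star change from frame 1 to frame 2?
+0.4

Distance in frame 1: 5.0. Distance in frame 2: 5.4.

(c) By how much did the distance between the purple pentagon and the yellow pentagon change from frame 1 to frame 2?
-2.6

Distance in frame 1: 10.2. Distance in frame 2: 7.6.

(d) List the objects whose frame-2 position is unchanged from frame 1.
the yellow pentagon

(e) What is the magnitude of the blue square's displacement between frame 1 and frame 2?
0.7

The blue square moved from (4.8, 1.6) to (4.1, 1.7), a distance of √(0.7² + 0.1²) ≈ 0.7.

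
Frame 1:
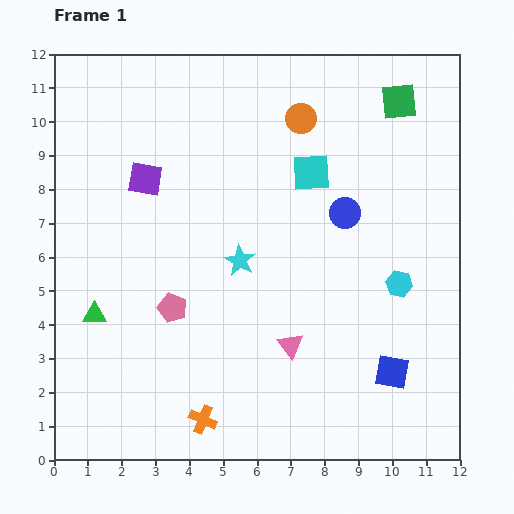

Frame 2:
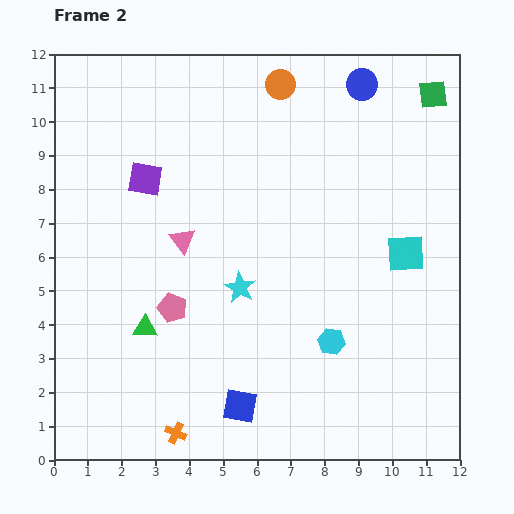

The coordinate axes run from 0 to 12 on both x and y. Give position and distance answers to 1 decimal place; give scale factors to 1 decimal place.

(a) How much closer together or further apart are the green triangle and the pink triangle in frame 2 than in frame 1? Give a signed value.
-3.1

Distance in frame 1: 5.9. Distance in frame 2: 2.8.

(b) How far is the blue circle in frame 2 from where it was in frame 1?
3.8

The blue circle moved from (8.6, 7.3) to (9.1, 11.1), a distance of √(0.5² + 3.8²) ≈ 3.8.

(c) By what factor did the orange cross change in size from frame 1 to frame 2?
0.8×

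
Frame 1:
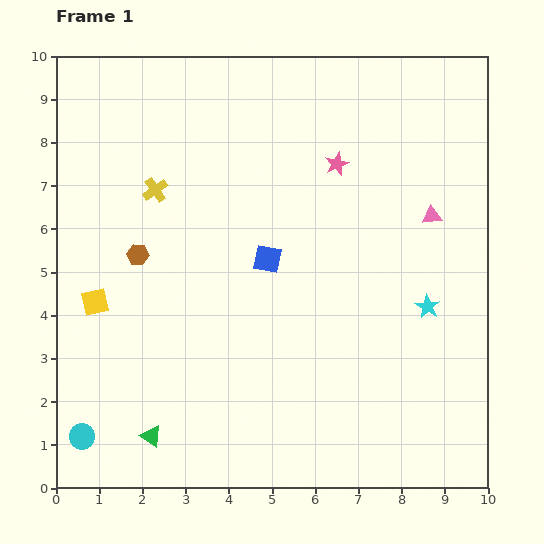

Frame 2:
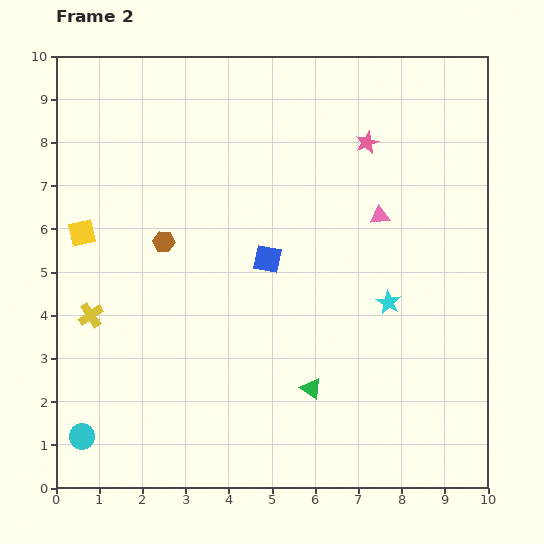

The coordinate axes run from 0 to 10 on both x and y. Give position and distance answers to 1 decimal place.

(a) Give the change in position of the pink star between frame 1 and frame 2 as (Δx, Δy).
(0.7, 0.5)

The pink star was at (6.5, 7.5) in frame 1 and (7.2, 8.0) in frame 2.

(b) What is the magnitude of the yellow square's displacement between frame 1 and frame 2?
1.6

The yellow square moved from (0.9, 4.3) to (0.6, 5.9), a distance of √(0.3² + 1.6²) ≈ 1.6.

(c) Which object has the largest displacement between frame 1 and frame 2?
the green triangle

(moved 3.9; next 3.3)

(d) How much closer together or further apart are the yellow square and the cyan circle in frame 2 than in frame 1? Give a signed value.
+1.6

Distance in frame 1: 3.1. Distance in frame 2: 4.7.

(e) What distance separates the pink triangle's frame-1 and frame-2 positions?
1.2

The pink triangle moved from (8.7, 6.3) to (7.5, 6.3), a distance of √(1.2² + 0.0²) ≈ 1.2.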